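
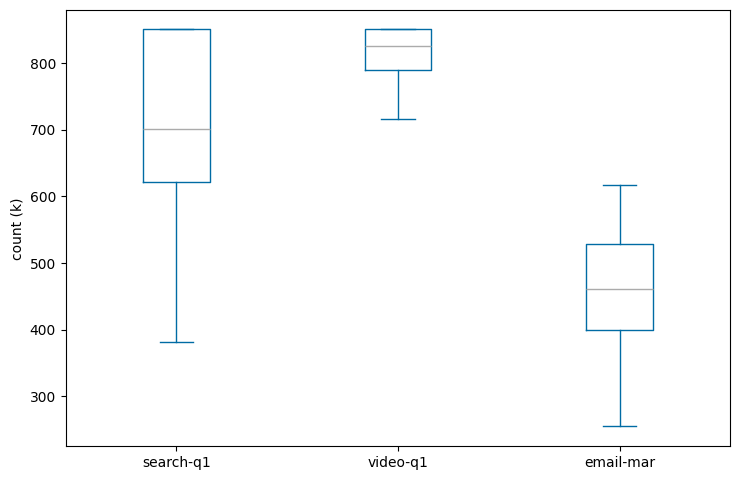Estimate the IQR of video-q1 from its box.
Q3 ≈ 850, Q1 ≈ 800; IQR ≈ 50.

≈ 50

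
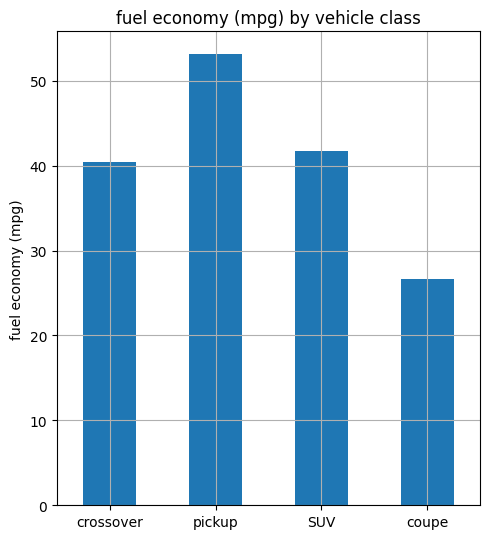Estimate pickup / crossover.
pickup ≈ 55, crossover ≈ 40; 55/40 ≈ 1.38.

≈ 1.38×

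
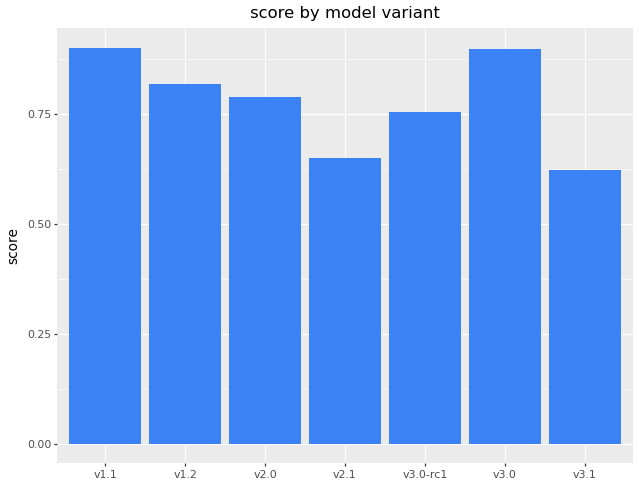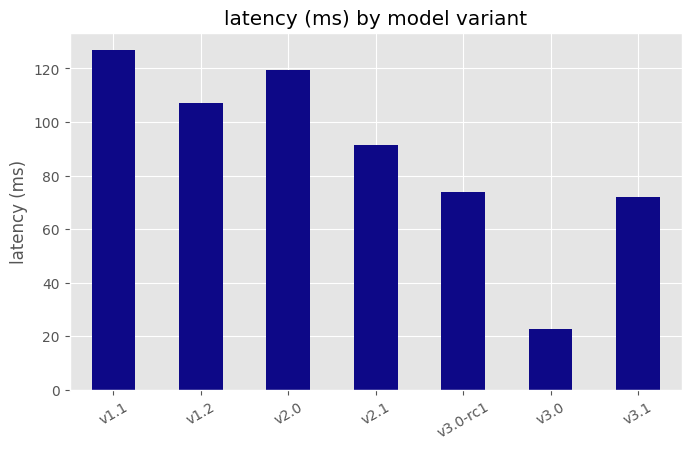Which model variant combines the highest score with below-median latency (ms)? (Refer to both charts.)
v3.0

Chart 2 median latency (ms) ≈ 100; below-median model variants: v3.0-rc1, v3.0, v3.1. Among those, v3.0 has the highest score (≈ 0.9).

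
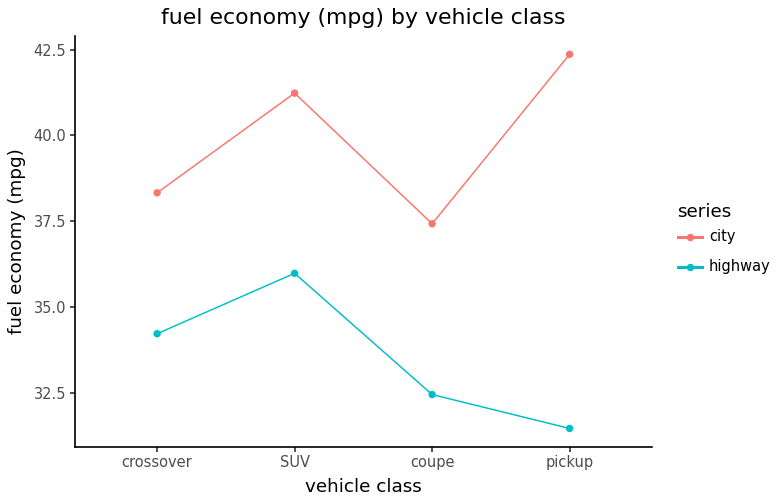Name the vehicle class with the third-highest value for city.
Top 4 for city: pickup ≈ 42, SUV ≈ 41, crossover ≈ 38, coupe ≈ 37.

crossover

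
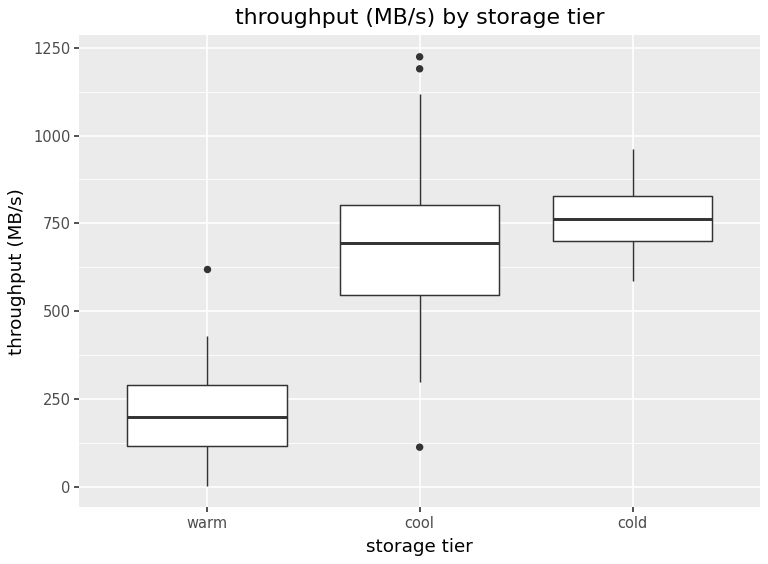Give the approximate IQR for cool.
Q3 ≈ 800, Q1 ≈ 550; IQR ≈ 250.

≈ 250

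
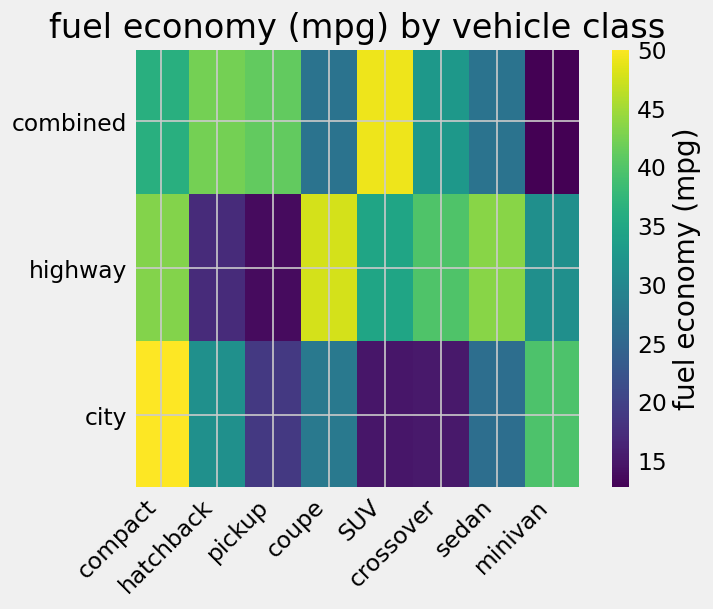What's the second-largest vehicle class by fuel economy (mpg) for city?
Top 3 for city: compact ≈ 50, minivan ≈ 40, hatchback ≈ 30.

minivan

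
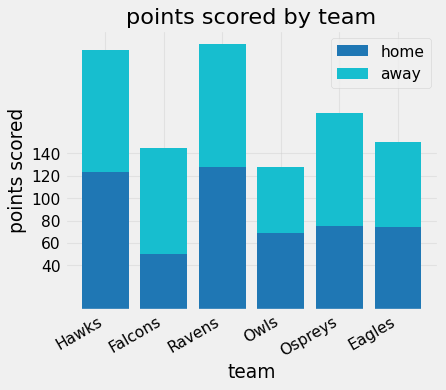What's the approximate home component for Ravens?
home top ≈ 120, bottom ≈ 0; segment ≈ 120.

≈ 120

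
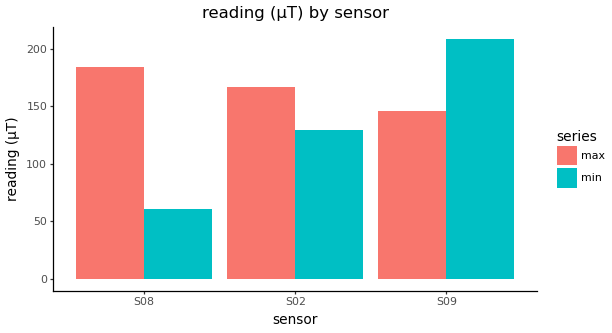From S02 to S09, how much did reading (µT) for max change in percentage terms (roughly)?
≈ -12.5%

S02 ≈ 160, S09 ≈ 140; (140 − 160) / 160 ≈ -12.5%.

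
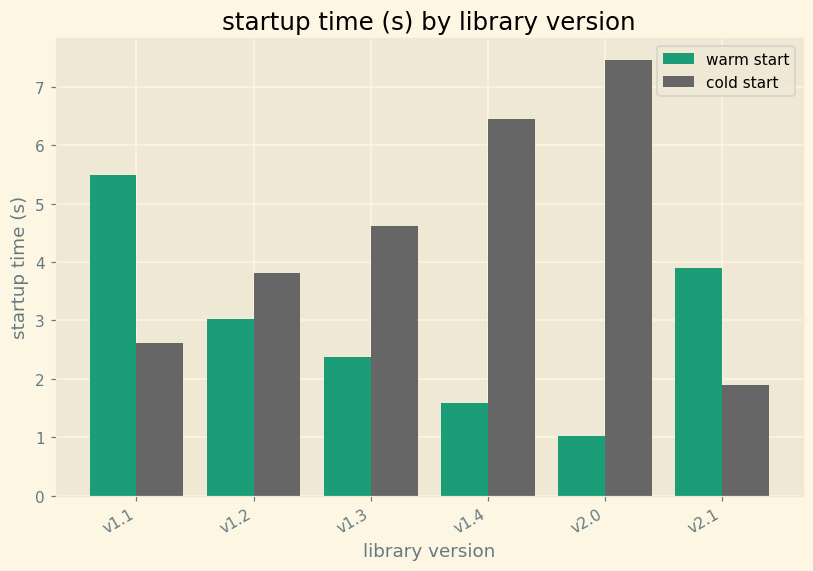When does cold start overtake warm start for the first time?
v1.2

v1.1: cold start ≈ 3 vs warm start ≈ 5 (not yet); v1.2: cold start ≈ 4 vs warm start ≈ 3 (first crossover).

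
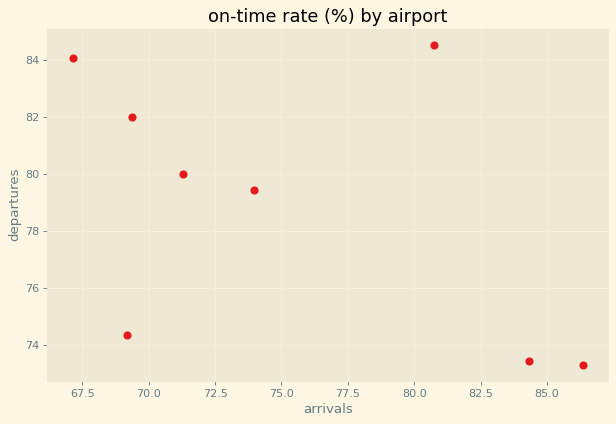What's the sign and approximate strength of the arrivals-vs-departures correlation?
Points are negatively correlated; moderate (|r| ≈ 0.5).

negative, moderate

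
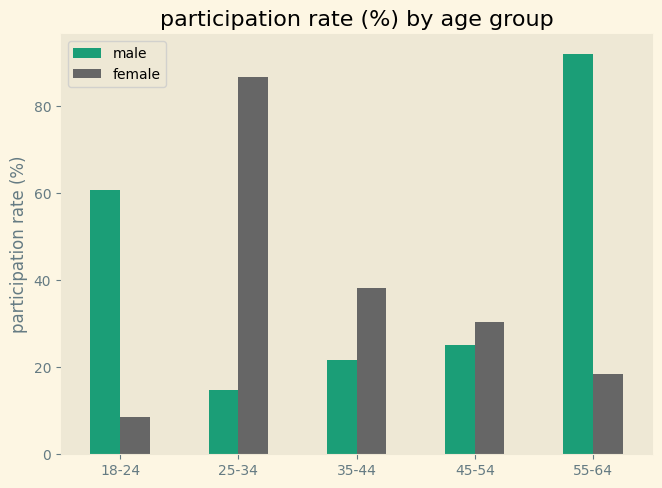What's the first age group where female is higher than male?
18-24: female ≈ 10 vs male ≈ 60 (not yet); 25-34: female ≈ 90 vs male ≈ 10 (first crossover).

25-34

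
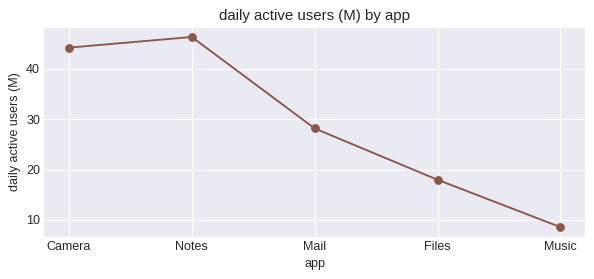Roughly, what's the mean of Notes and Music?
≈ 28

(45 + 10) / 2 ≈ 28.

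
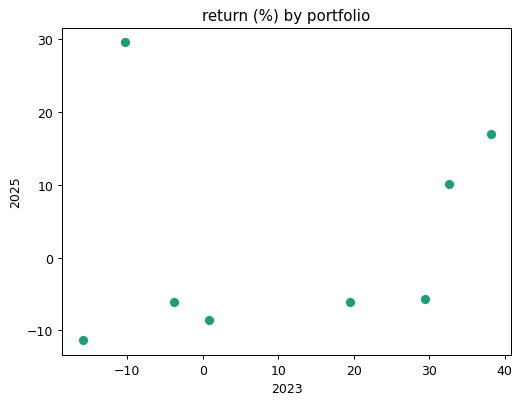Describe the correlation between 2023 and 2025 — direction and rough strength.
no clear correlation

Points are roughly uncorrelated; weak (|r| ≈ 0.2).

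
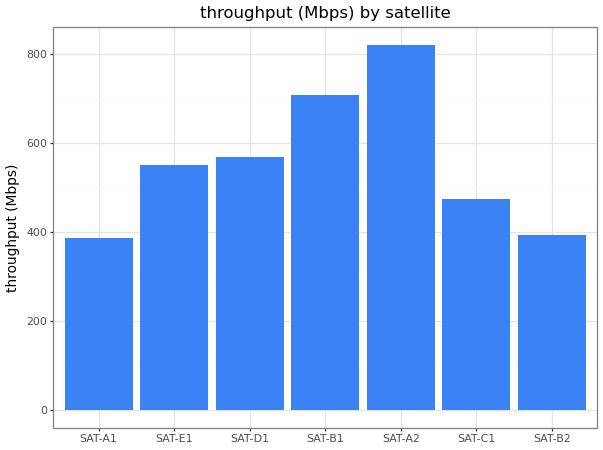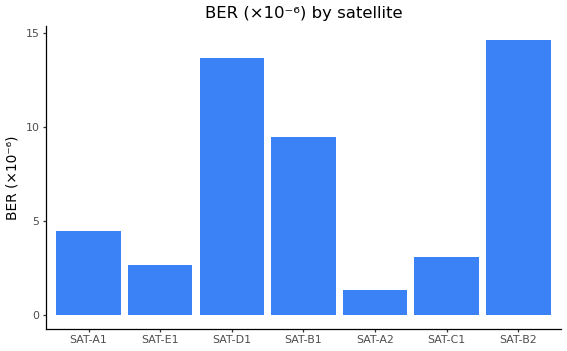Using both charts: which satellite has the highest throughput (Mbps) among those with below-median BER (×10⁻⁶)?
Chart 2 median BER (×10⁻⁶) ≈ 4; below-median satellites: SAT-E1, SAT-A2, SAT-C1. Among those, SAT-A2 has the highest throughput (Mbps) (≈ 800).

SAT-A2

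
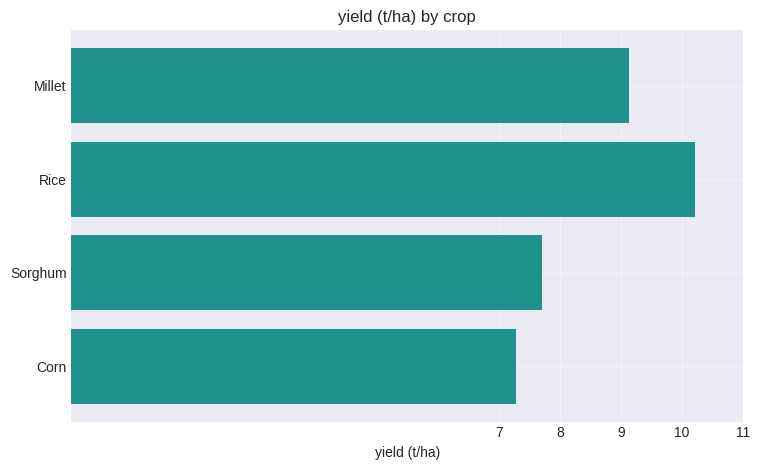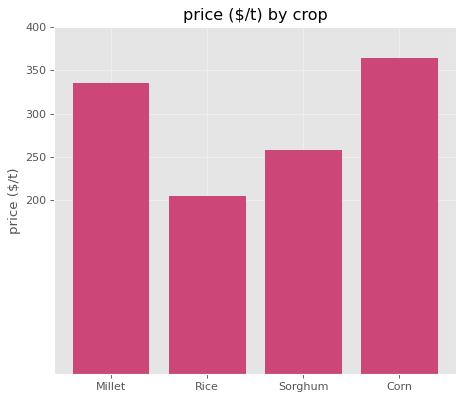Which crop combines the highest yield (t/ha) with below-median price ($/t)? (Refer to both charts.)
Rice

Chart 2 median price ($/t) ≈ 300; below-median crops: Rice, Sorghum. Among those, Rice has the highest yield (t/ha) (≈ 10).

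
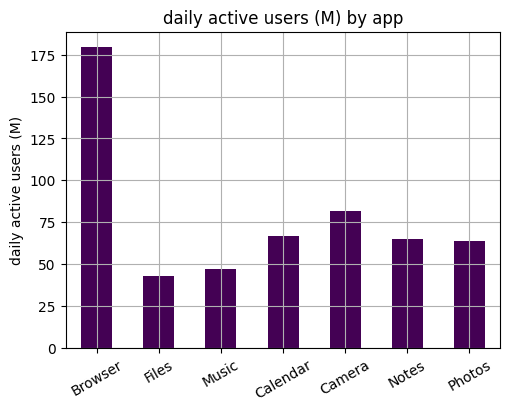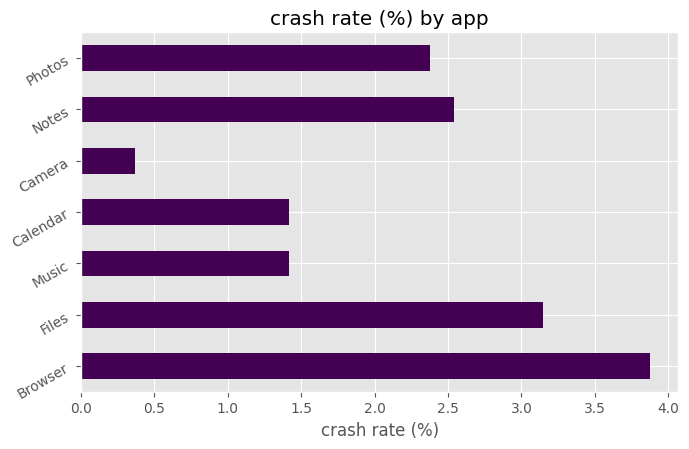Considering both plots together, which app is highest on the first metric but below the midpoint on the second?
Camera

Chart 2 median crash rate (%) ≈ 2.5; below-median apps: Music, Calendar, Camera. Among those, Camera has the highest daily active users (M) (≈ 80).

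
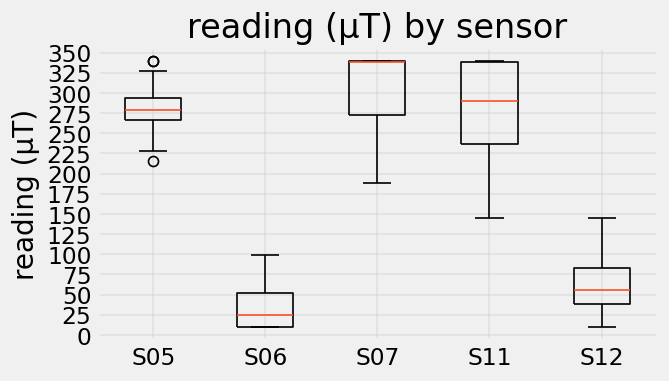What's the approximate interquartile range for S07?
≈ 75

Q3 ≈ 350, Q1 ≈ 275; IQR ≈ 75.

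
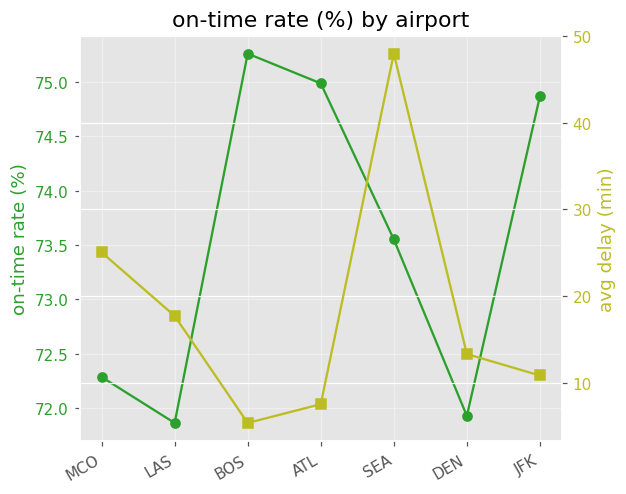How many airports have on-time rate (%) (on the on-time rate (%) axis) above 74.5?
Above 74.5: BOS, ATL, JFK.

3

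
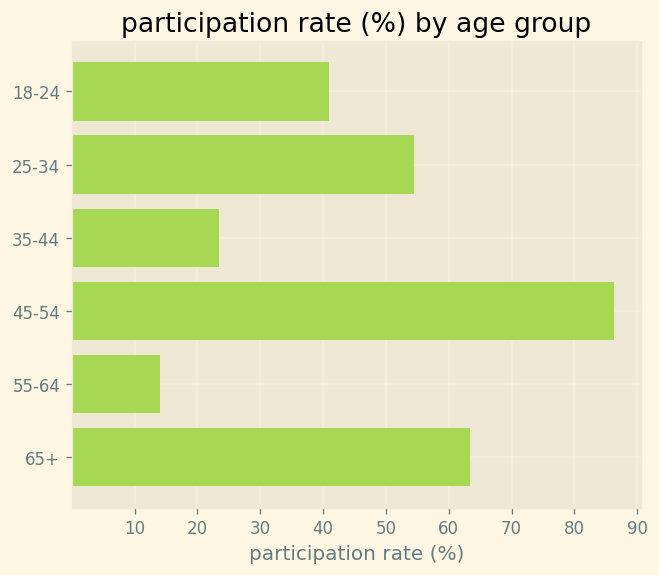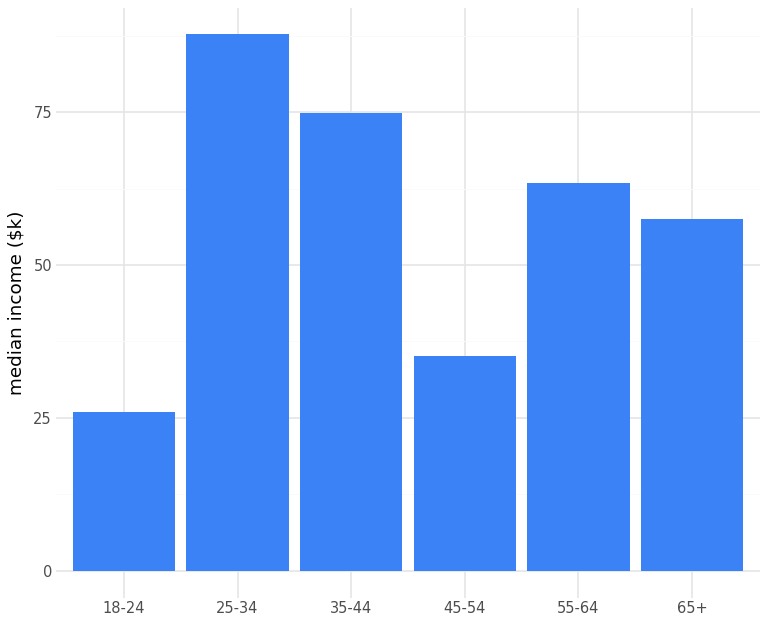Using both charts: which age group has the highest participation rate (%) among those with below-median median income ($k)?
45-54

Chart 2 median median income ($k) ≈ 60; below-median age groups: 18-24, 45-54, 65+. Among those, 45-54 has the highest participation rate (%) (≈ 90).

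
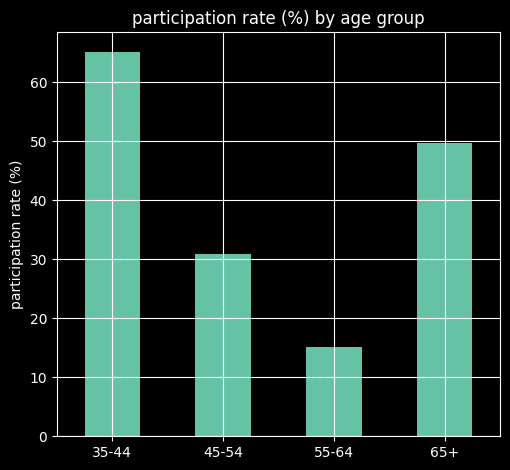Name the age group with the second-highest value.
65+

Top 3: 35-44 ≈ 70, 65+ ≈ 50, 45-54 ≈ 30.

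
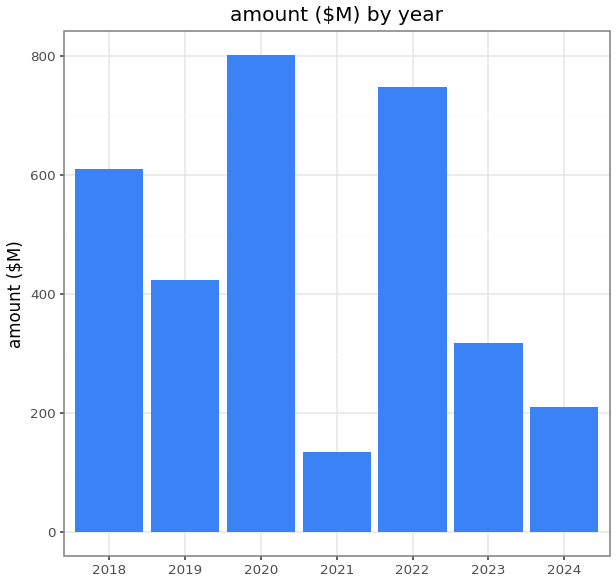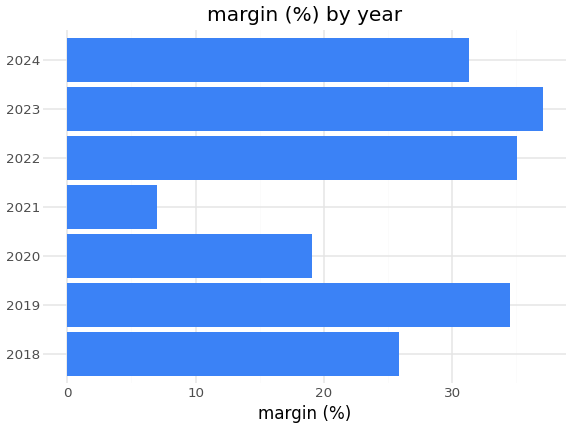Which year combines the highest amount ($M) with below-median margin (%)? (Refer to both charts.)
Chart 2 median margin (%) ≈ 30; below-median years: 2018, 2020, 2021. Among those, 2020 has the highest amount ($M) (≈ 800).

2020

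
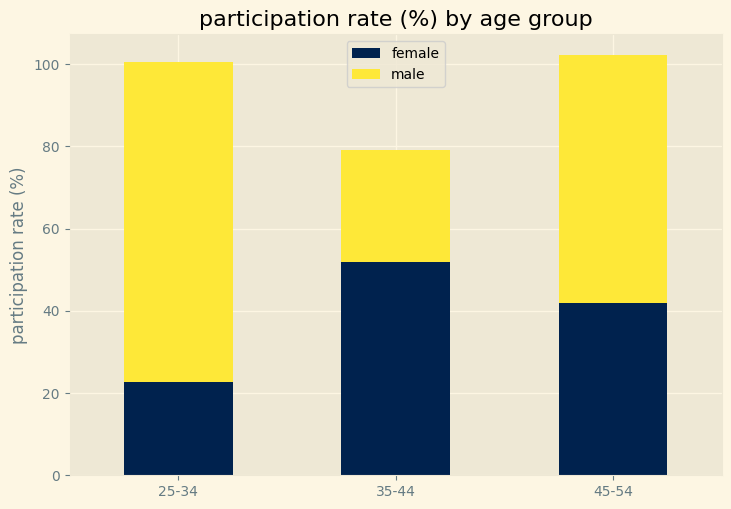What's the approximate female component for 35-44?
female top ≈ 50, bottom ≈ 0; segment ≈ 50.

≈ 50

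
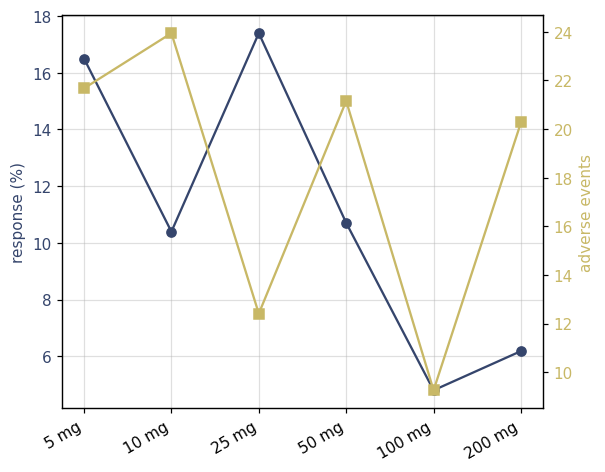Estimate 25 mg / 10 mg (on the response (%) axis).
25 mg ≈ 18, 10 mg ≈ 10; 18/10 ≈ 1.8.

≈ 1.8×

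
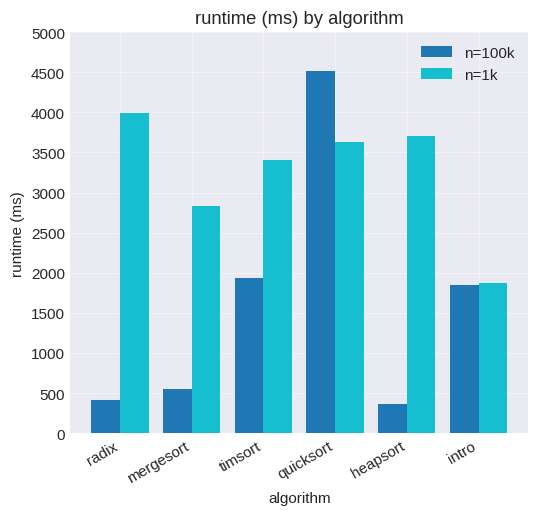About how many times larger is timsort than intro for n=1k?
timsort ≈ 3500, intro ≈ 2000; 3500/2000 ≈ 1.75.

≈ 1.75×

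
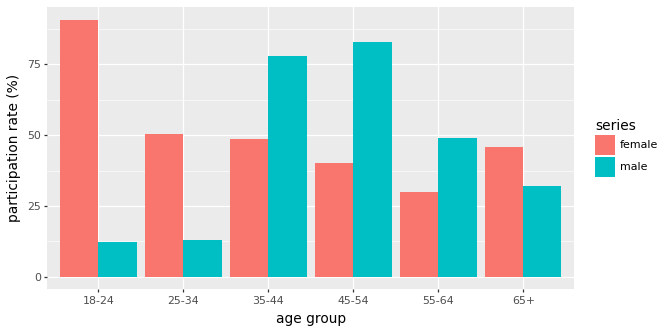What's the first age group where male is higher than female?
25-34: male ≈ 10 vs female ≈ 50 (not yet); 35-44: male ≈ 80 vs female ≈ 50 (first crossover).

35-44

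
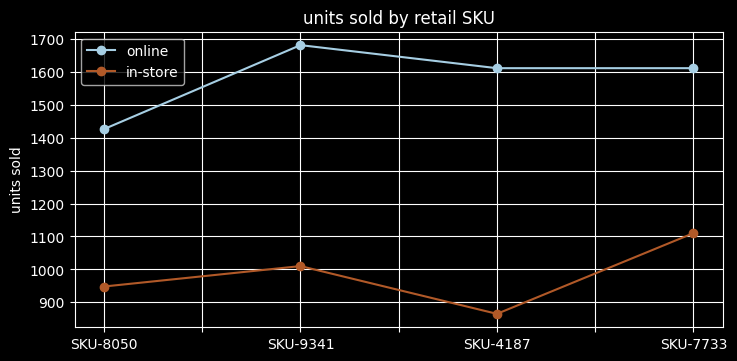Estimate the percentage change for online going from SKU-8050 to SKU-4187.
≈ +14.3%

SKU-8050 ≈ 1400, SKU-4187 ≈ 1600; (1600 − 1400) / 1400 ≈ +14.3%.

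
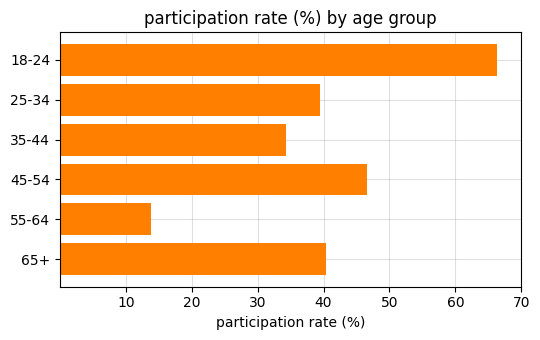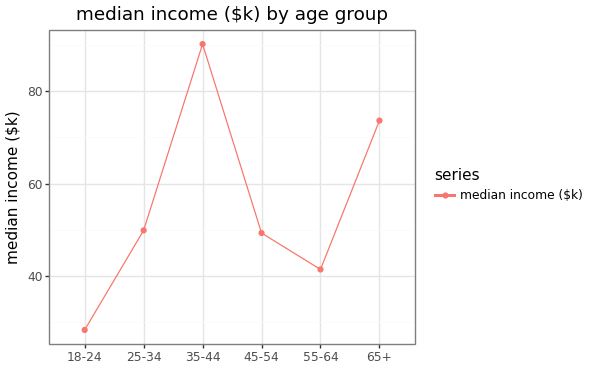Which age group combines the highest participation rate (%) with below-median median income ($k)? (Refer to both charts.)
18-24

Chart 2 median median income ($k) ≈ 50; below-median age groups: 18-24, 45-54, 55-64. Among those, 18-24 has the highest participation rate (%) (≈ 70).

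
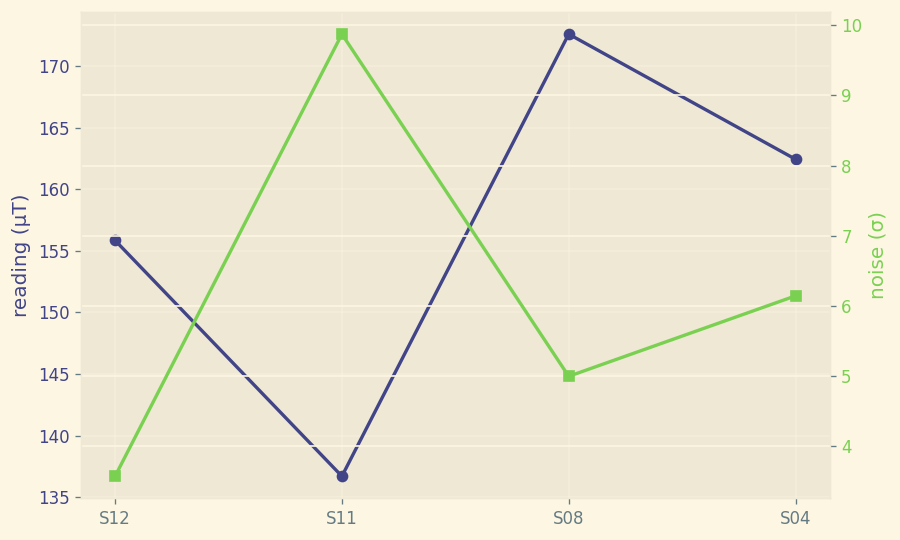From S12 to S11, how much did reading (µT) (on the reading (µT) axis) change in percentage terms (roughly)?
S12 ≈ 155, S11 ≈ 135; (135 − 155) / 155 ≈ -12.9%.

≈ -12.9%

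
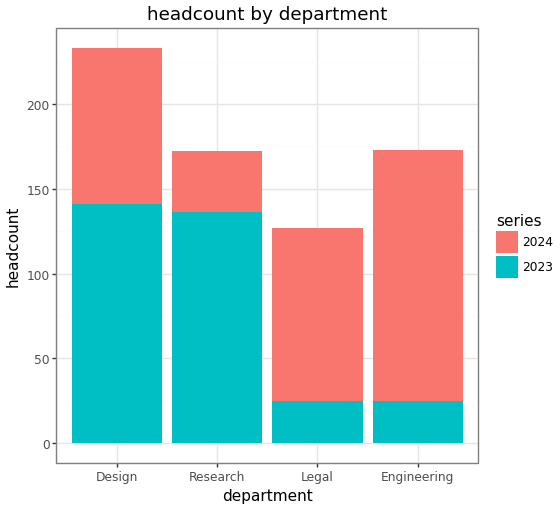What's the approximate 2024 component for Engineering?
2024 top ≈ 180, bottom ≈ 20; segment ≈ 160.

≈ 160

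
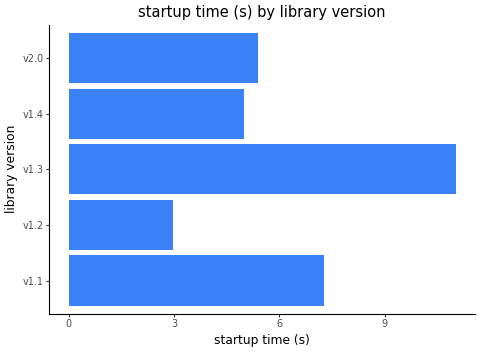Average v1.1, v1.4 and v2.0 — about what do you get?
(7 + 5 + 5) / 3 ≈ 6.

≈ 6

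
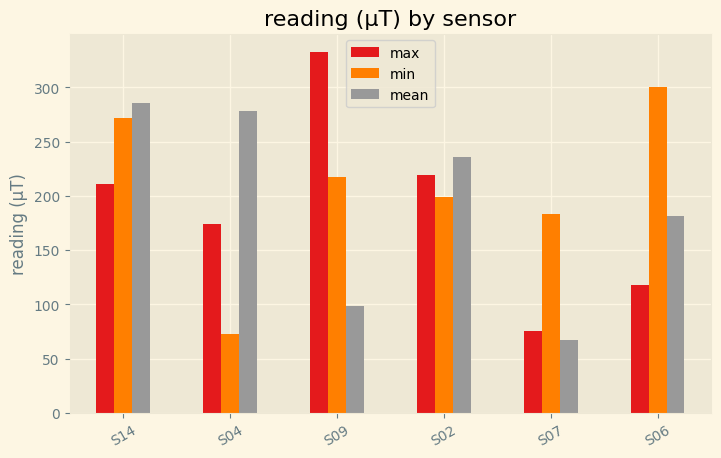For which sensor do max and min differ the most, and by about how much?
S06, ≈ 200 µT

S06: max ≈ 100, min ≈ 300 → gap ≈ 200. Next-largest (S09) is only ≈ 150.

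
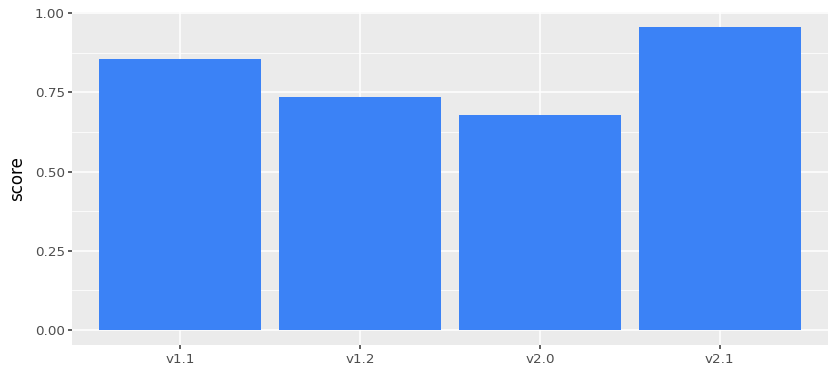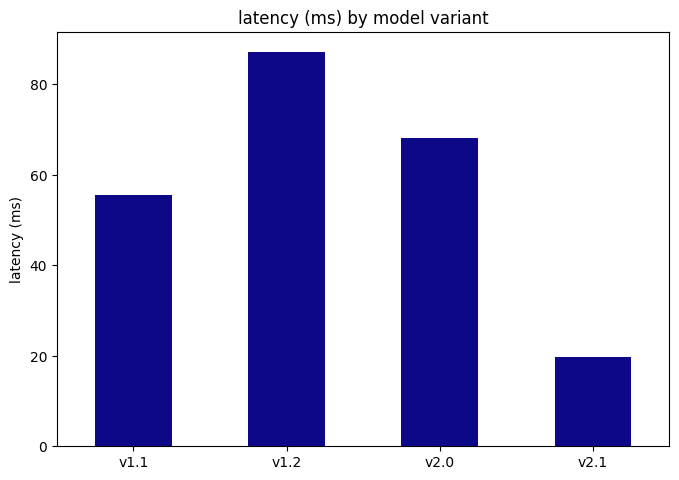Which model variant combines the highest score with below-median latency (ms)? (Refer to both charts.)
v2.1

Chart 2 median latency (ms) ≈ 60; below-median model variants: v1.1, v2.1. Among those, v2.1 has the highest score (≈ 1).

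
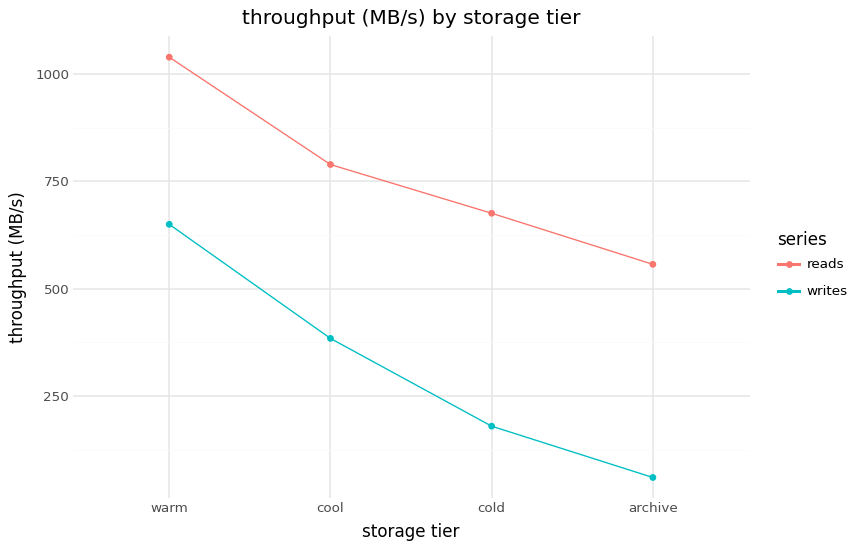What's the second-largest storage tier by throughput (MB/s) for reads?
Top 3 for reads: warm ≈ 1000, cool ≈ 800, cold ≈ 700.

cool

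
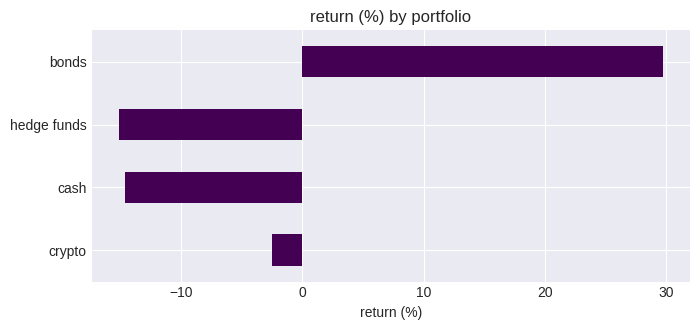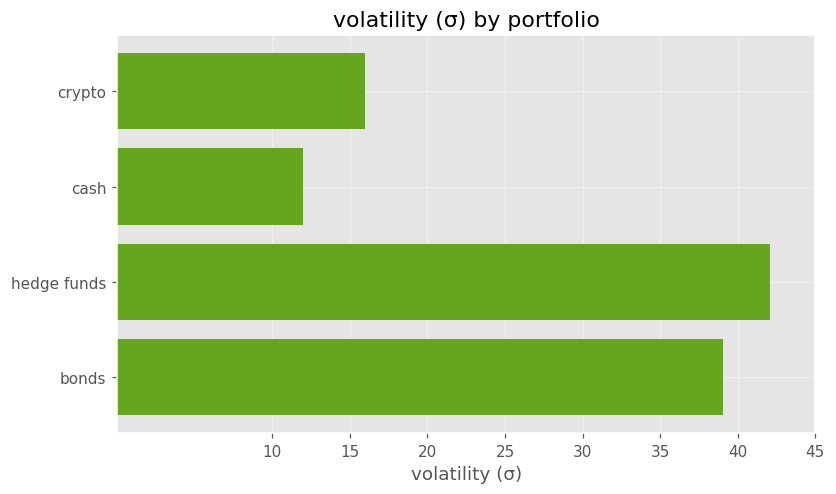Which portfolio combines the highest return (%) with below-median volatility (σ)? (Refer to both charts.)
crypto

Chart 2 median volatility (σ) ≈ 30; below-median portfolios: crypto, cash. Among those, crypto has the highest return (%) (≈ 0).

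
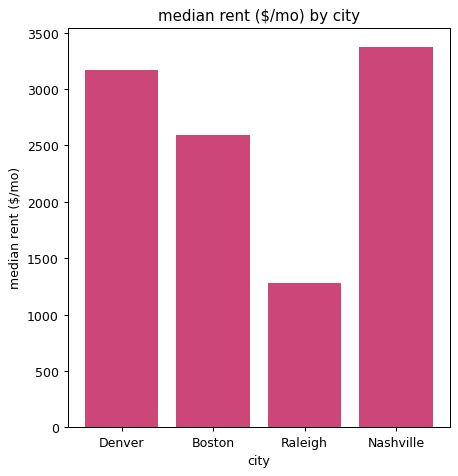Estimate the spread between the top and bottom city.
Max Nashville ≈ 3500, min Raleigh ≈ 1500; range ≈ 2000.

≈ 2000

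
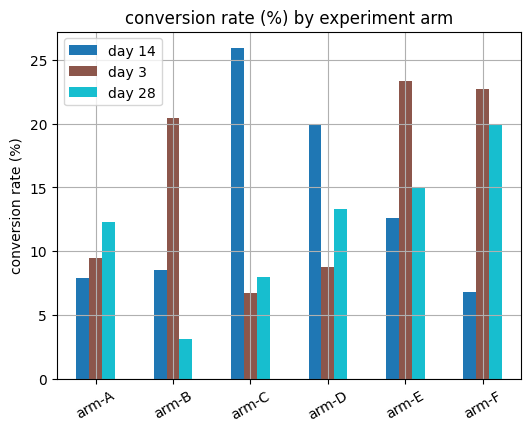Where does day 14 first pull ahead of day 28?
arm-B

arm-A: day 14 ≈ 10 vs day 28 ≈ 10 (not yet); arm-B: day 14 ≈ 10 vs day 28 ≈ 5 (first crossover).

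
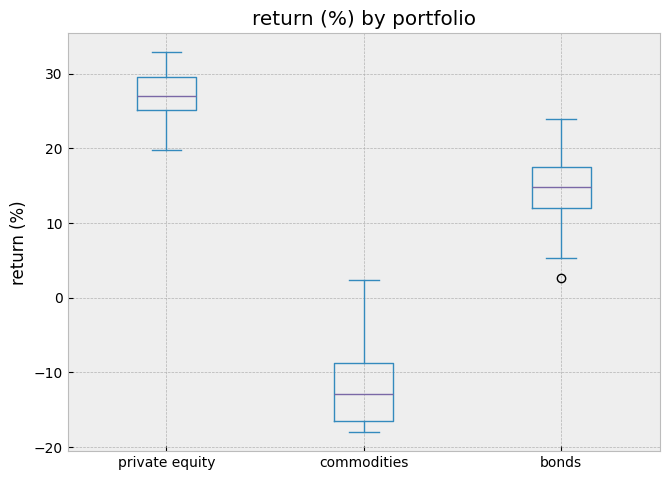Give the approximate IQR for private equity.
Q3 ≈ 30, Q1 ≈ 25; IQR ≈ 5.

≈ 5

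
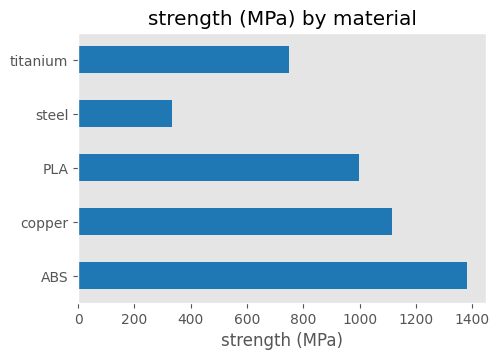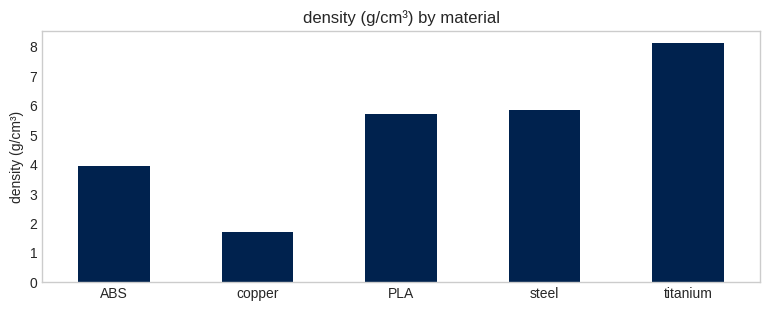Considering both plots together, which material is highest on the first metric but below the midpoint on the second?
Chart 2 median density (g/cm³) ≈ 6; below-median materials: ABS, copper. Among those, ABS has the highest strength (MPa) (≈ 1400).

ABS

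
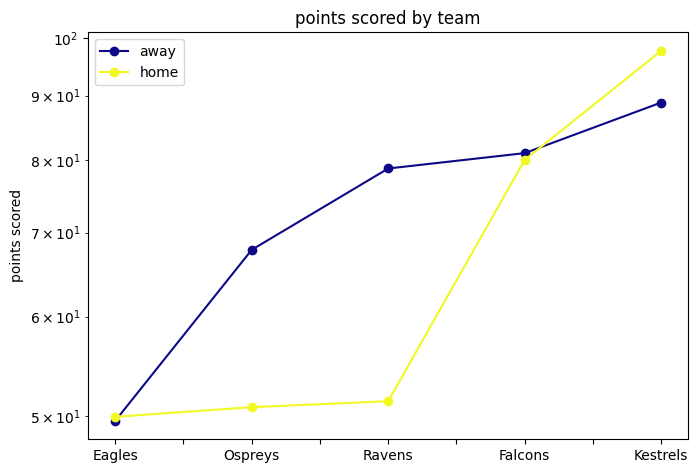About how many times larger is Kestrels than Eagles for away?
Kestrels ≈ 90, Eagles ≈ 50; 90/50 ≈ 1.8.

≈ 1.8×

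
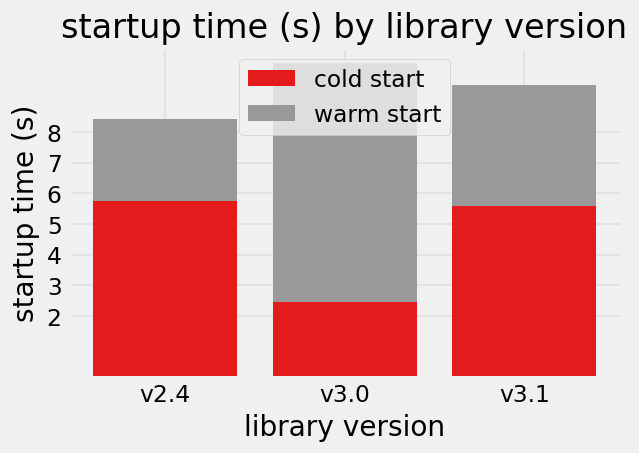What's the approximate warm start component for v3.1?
warm start top ≈ 10, bottom ≈ 6; segment ≈ 4.

≈ 4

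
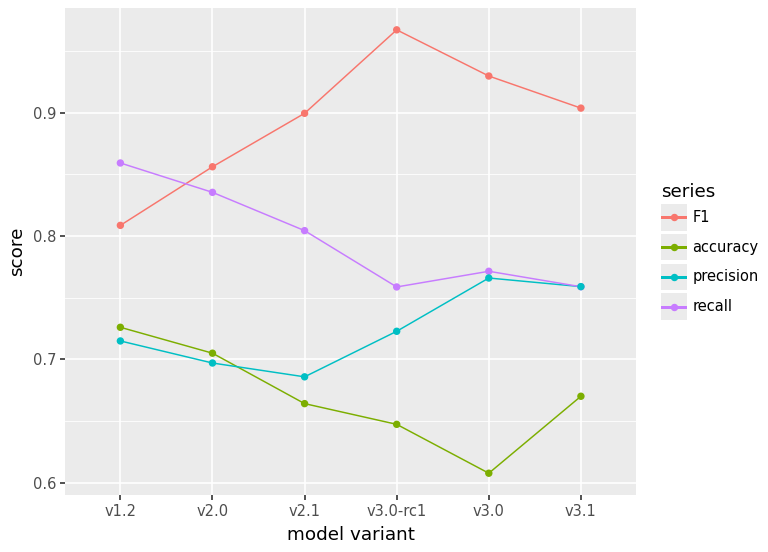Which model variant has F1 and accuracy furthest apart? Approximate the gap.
v3.0: F1 ≈ 0.95, accuracy ≈ 0.60 → gap ≈ 0.35. Next-largest (v3.0-rc1) is only ≈ 0.30.

v3.0, ≈ 0.35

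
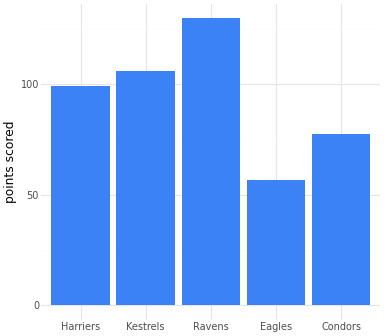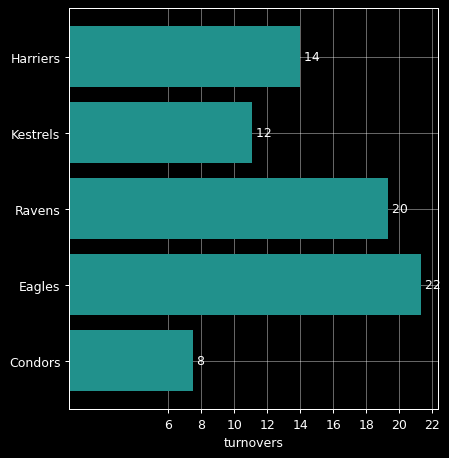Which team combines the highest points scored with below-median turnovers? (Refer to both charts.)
Chart 2 median turnovers ≈ 14; below-median teams: Kestrels, Condors. Among those, Kestrels has the highest points scored (≈ 100).

Kestrels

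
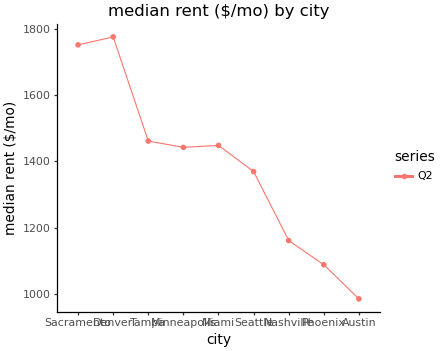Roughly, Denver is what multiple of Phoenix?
Denver ≈ 1800, Phoenix ≈ 1100; 1800/1100 ≈ 1.64.

≈ 1.64×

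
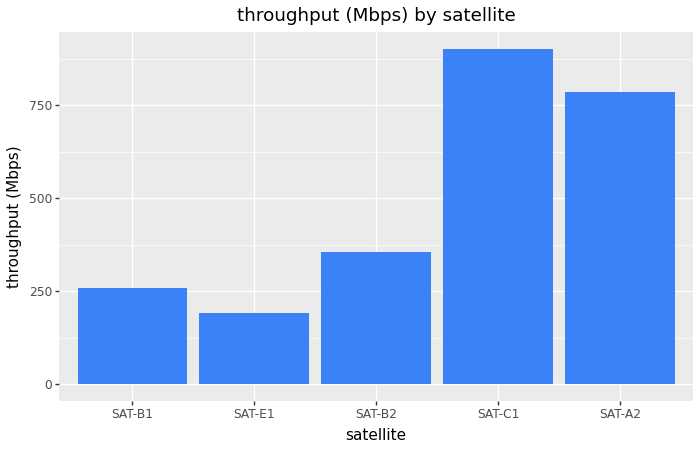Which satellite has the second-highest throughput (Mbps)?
SAT-A2

Top 3: SAT-C1 ≈ 900, SAT-A2 ≈ 800, SAT-B2 ≈ 400.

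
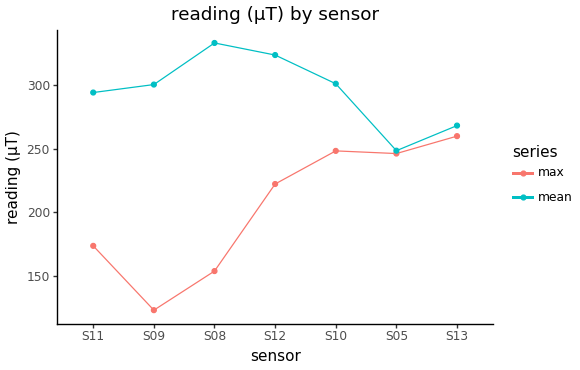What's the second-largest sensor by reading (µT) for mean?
S12

Top 3 for mean: S08 ≈ 340, S12 ≈ 320, S10 ≈ 300.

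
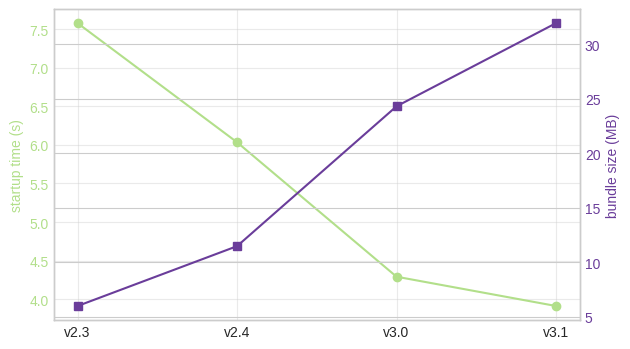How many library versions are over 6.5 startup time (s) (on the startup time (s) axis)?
1

Above 6.5: v2.3.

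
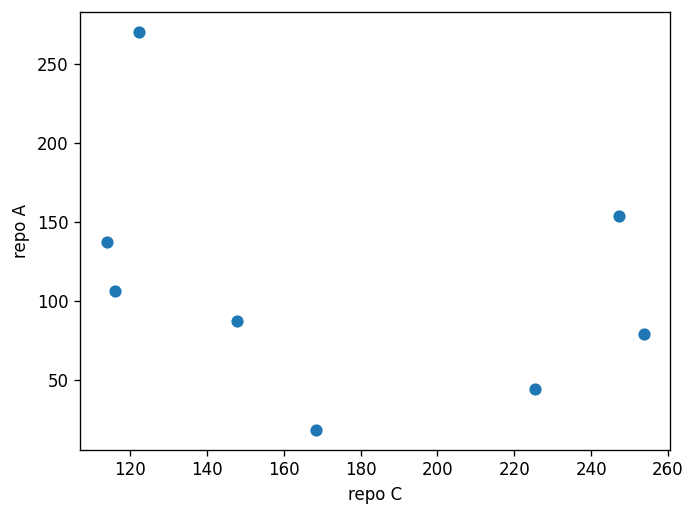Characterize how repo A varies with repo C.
Points are negatively correlated; weak (|r| ≈ 0.3).

negative, weak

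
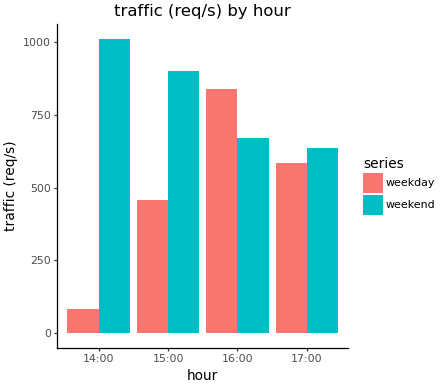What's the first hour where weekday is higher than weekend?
16:00

15:00: weekday ≈ 500 vs weekend ≈ 900 (not yet); 16:00: weekday ≈ 800 vs weekend ≈ 700 (first crossover).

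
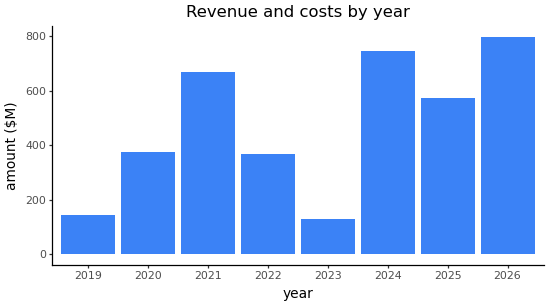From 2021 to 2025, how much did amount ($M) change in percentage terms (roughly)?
2021 ≈ 700, 2025 ≈ 600; (600 − 700) / 700 ≈ -14.3%.

≈ -14.3%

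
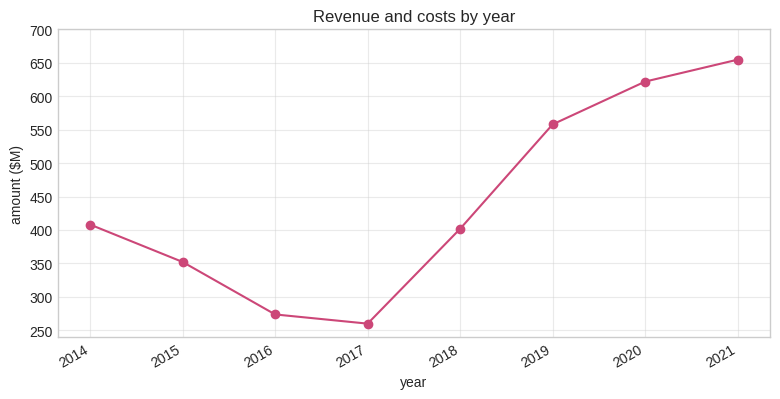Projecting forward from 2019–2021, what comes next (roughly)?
≈ 700

Last three: 550, 600, 650 → slope ≈ 50/step → next ≈ 700.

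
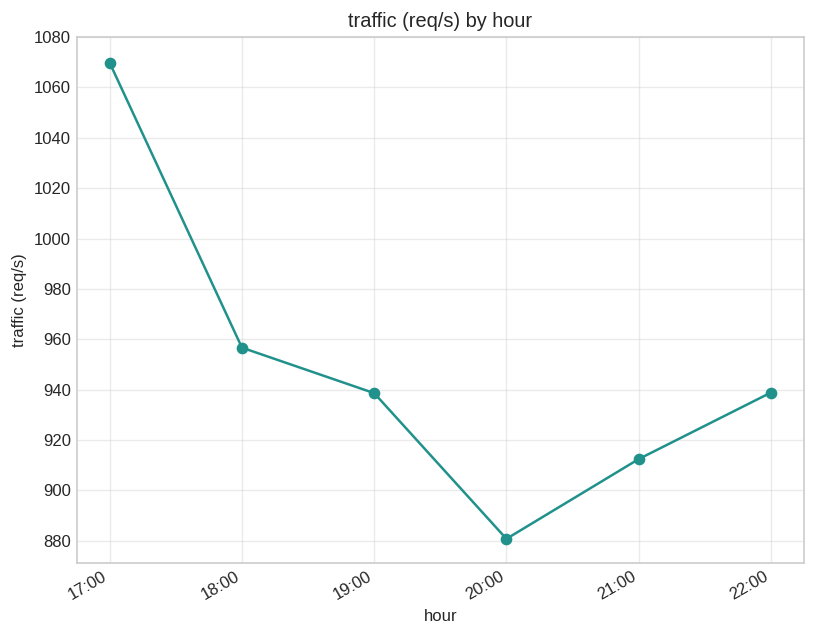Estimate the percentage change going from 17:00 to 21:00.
≈ -13.2%

17:00 ≈ 1060, 21:00 ≈ 920; (920 − 1060) / 1060 ≈ -13.2%.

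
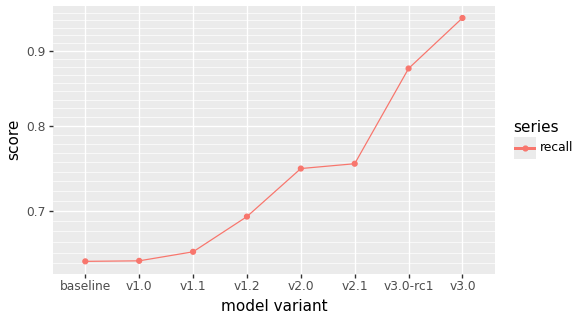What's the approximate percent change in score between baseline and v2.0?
≈ +15.4%

baseline ≈ 0.65, v2.0 ≈ 0.75; (0.75 − 0.65) / 0.65 ≈ +15.4%.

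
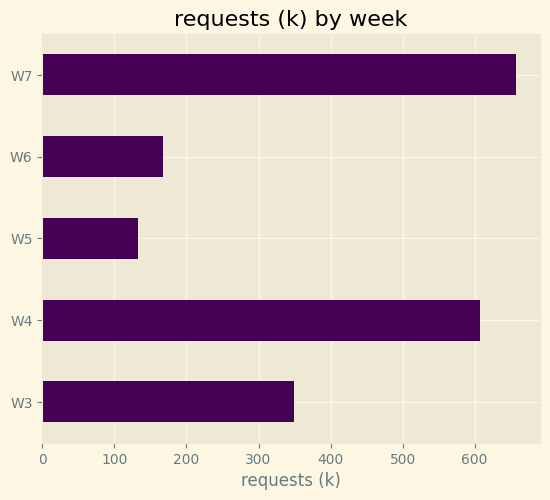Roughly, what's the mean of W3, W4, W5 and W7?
≈ 425

(300 + 600 + 100 + 700) / 4 ≈ 425.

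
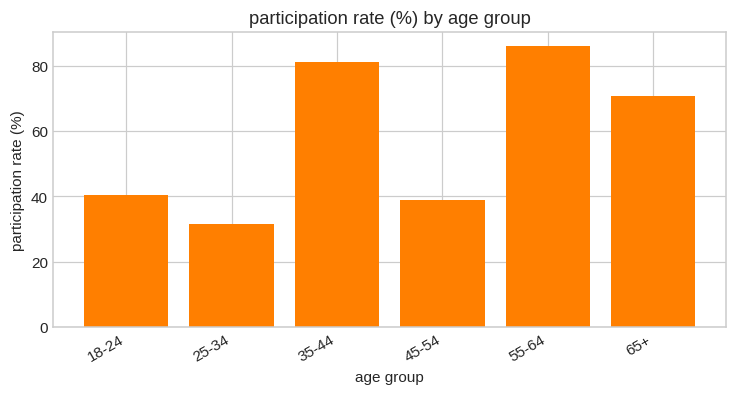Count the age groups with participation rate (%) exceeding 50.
3

Above 50: 35-44, 55-64, 65+.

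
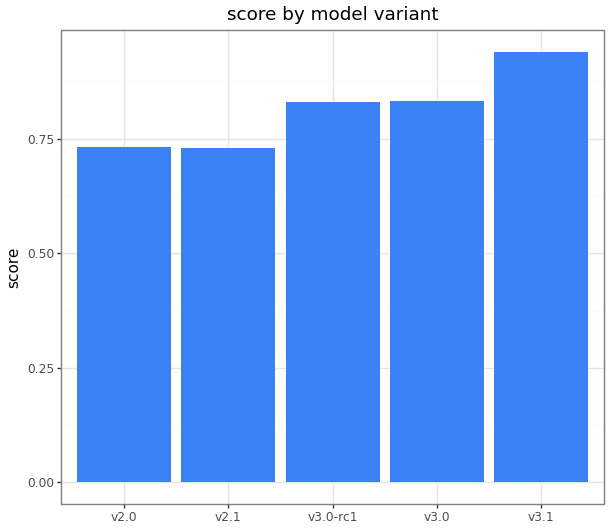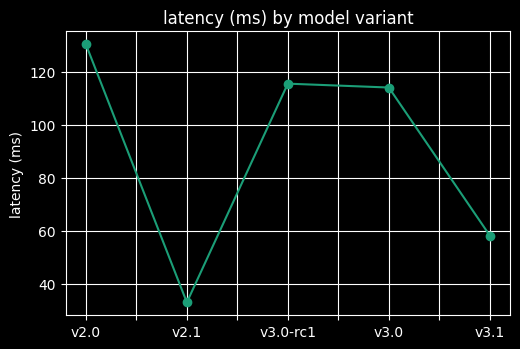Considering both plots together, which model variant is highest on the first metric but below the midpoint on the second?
v3.1

Chart 2 median latency (ms) ≈ 120; below-median model variants: v2.1, v3.1. Among those, v3.1 has the highest score (≈ 0.9).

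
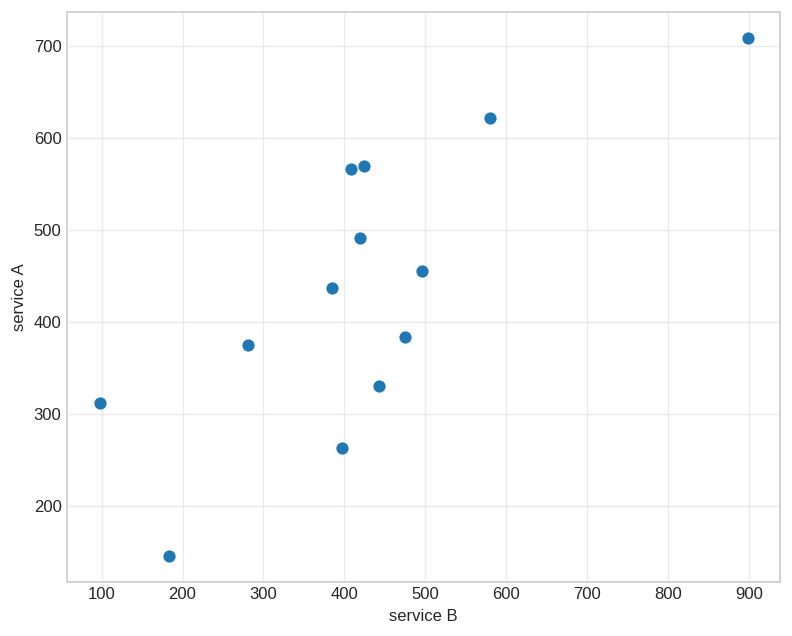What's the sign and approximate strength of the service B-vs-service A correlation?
Points are positively correlated; strong (|r| ≈ 0.8).

positive, strong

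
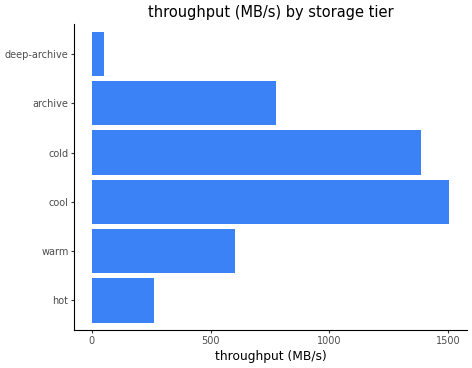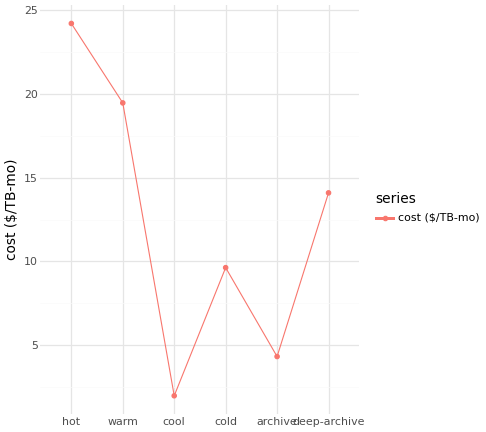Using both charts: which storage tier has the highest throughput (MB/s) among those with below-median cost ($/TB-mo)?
cool

Chart 2 median cost ($/TB-mo) ≈ 10; below-median storage tiers: cool, cold, archive. Among those, cool has the highest throughput (MB/s) (≈ 1600).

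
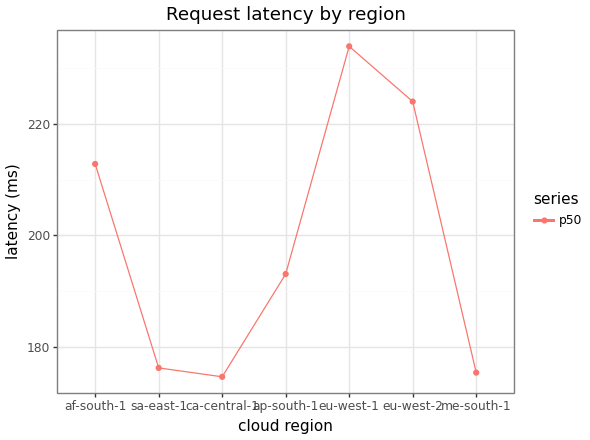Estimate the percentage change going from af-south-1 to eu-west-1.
af-south-1 ≈ 215, eu-west-1 ≈ 235; (235 − 215) / 215 ≈ +9.3%.

≈ +9.3%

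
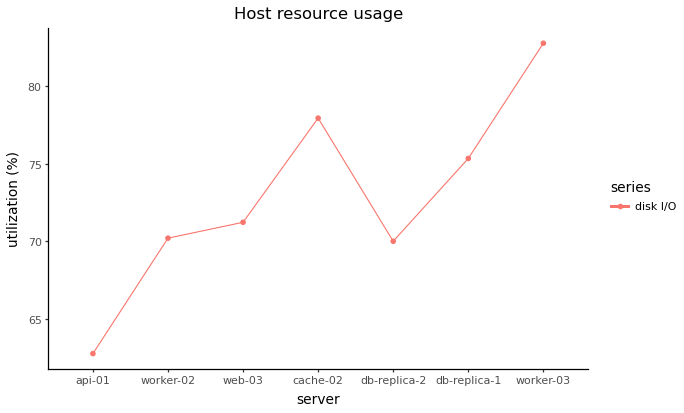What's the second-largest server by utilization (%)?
Top 3: worker-03 ≈ 82, cache-02 ≈ 78, db-replica-1 ≈ 76.

cache-02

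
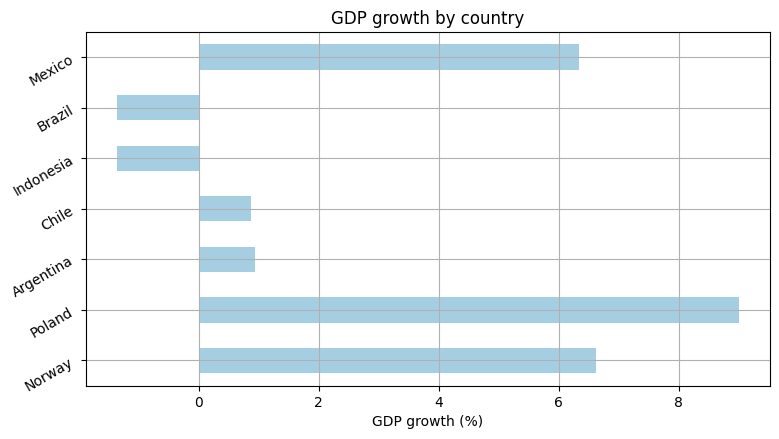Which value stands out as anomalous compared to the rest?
Poland

Poland ≈ 9; the rest sit between ≈ -1 and ≈ 7.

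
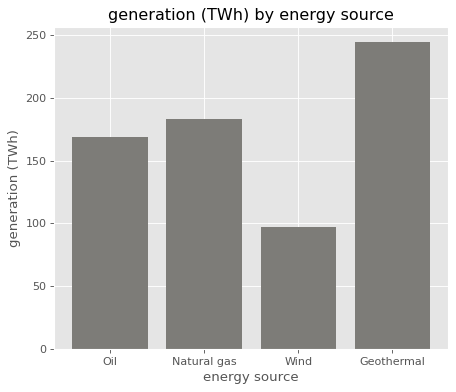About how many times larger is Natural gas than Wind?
Natural gas ≈ 175, Wind ≈ 100; 175/100 ≈ 1.75.

≈ 1.75×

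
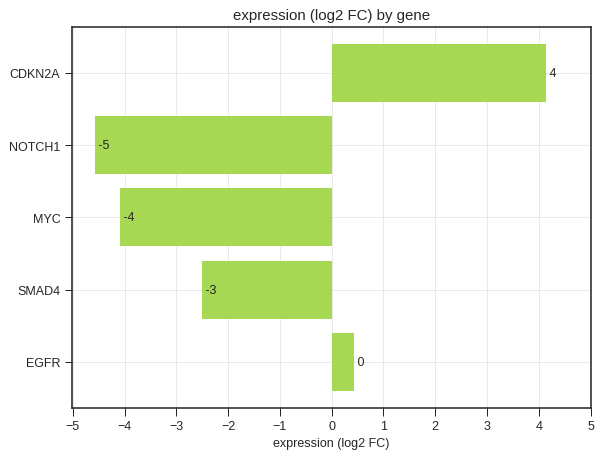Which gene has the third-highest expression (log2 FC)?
SMAD4

Top 4: CDKN2A ≈ 4, EGFR ≈ 0, SMAD4 ≈ -3, MYC ≈ -4.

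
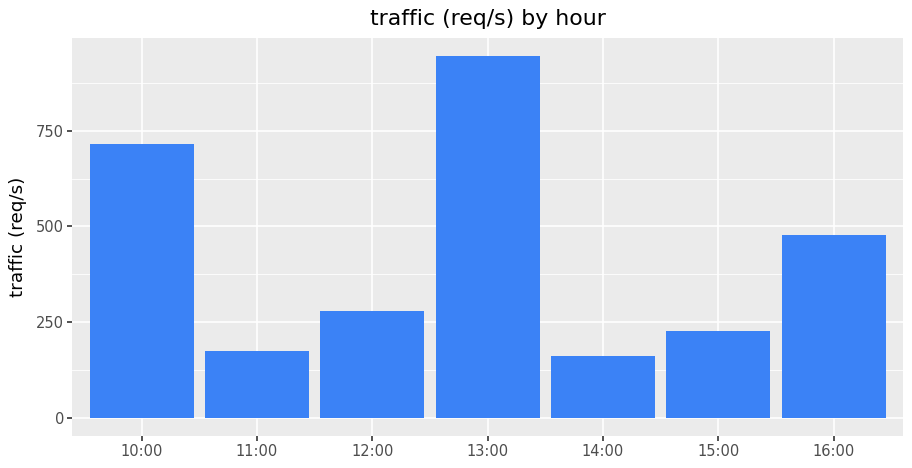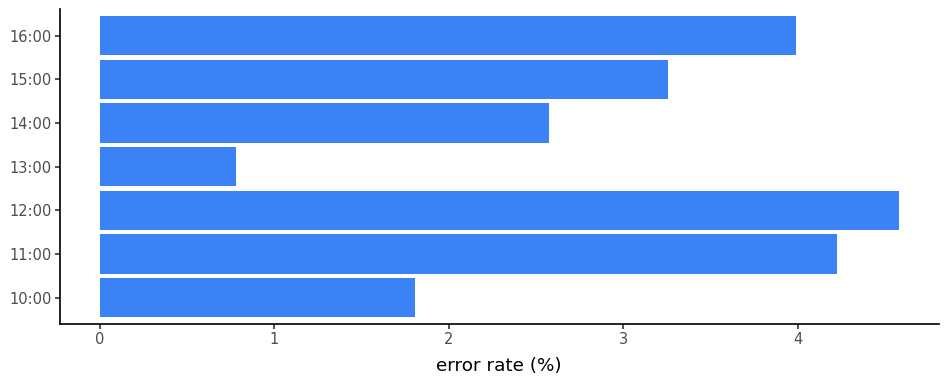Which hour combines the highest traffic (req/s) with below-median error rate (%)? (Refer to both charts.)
13:00

Chart 2 median error rate (%) ≈ 3.5; below-median hours: 10:00, 13:00, 14:00. Among those, 13:00 has the highest traffic (req/s) (≈ 900).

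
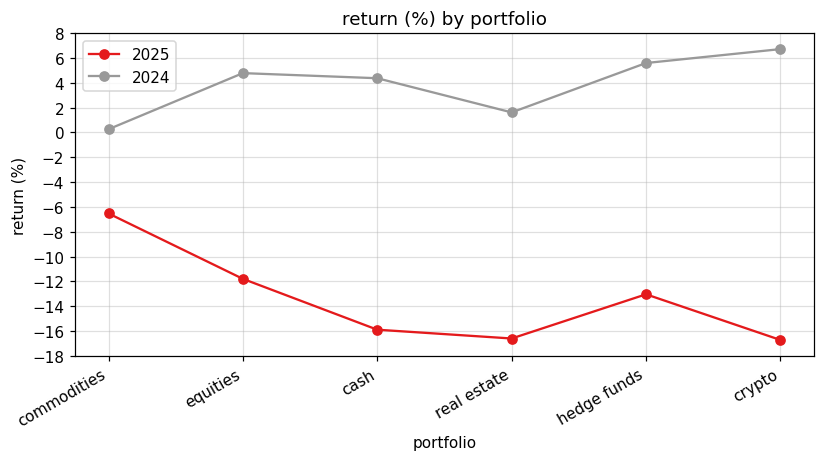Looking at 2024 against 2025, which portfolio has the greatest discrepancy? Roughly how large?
crypto: 2024 ≈ 6, 2025 ≈ -16 → gap ≈ 22. Next-largest (cash) is only ≈ 20.

crypto, ≈ 22 %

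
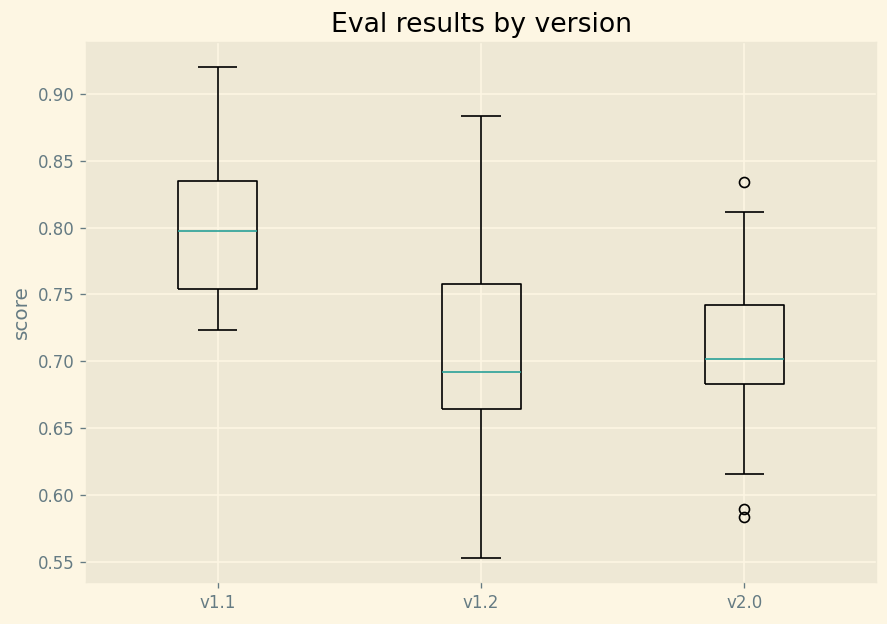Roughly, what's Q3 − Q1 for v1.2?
≈ 0.10

Q3 ≈ 0.76, Q1 ≈ 0.66; IQR ≈ 0.10.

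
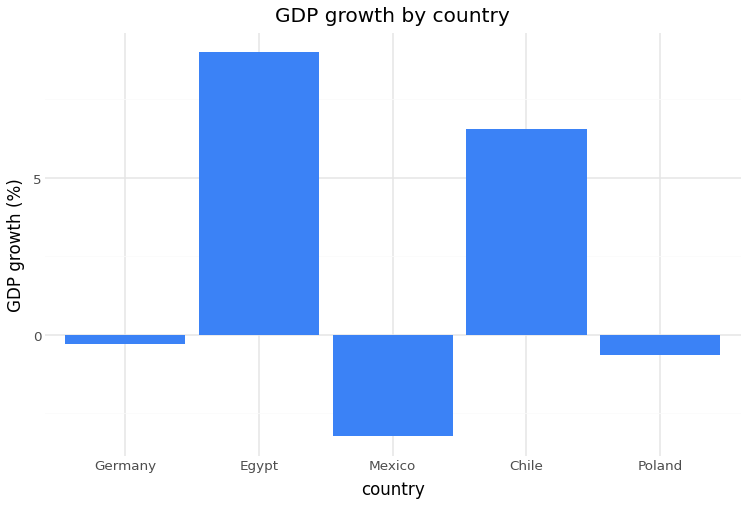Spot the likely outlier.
Egypt ≈ 8; the rest sit between ≈ -4 and ≈ 6.

Egypt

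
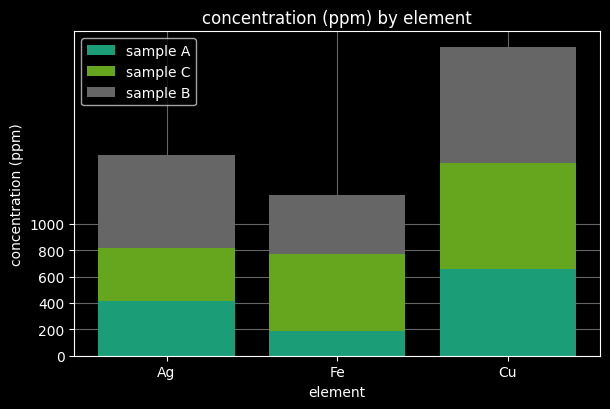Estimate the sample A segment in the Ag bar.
≈ 400

sample A top ≈ 400, bottom ≈ 0; segment ≈ 400.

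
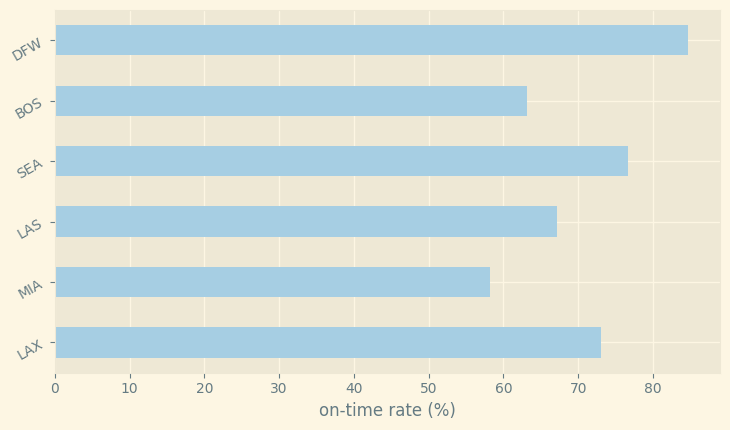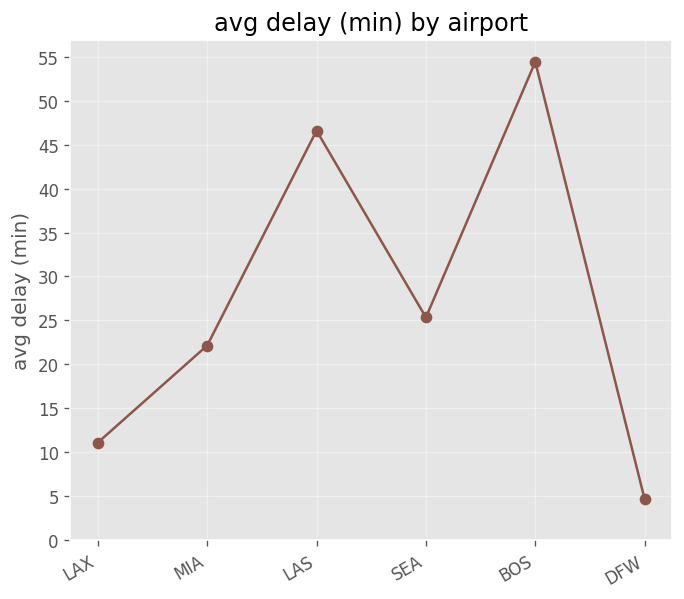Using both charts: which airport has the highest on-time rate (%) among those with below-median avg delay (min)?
Chart 2 median avg delay (min) ≈ 25; below-median airports: LAX, MIA, DFW. Among those, DFW has the highest on-time rate (%) (≈ 80).

DFW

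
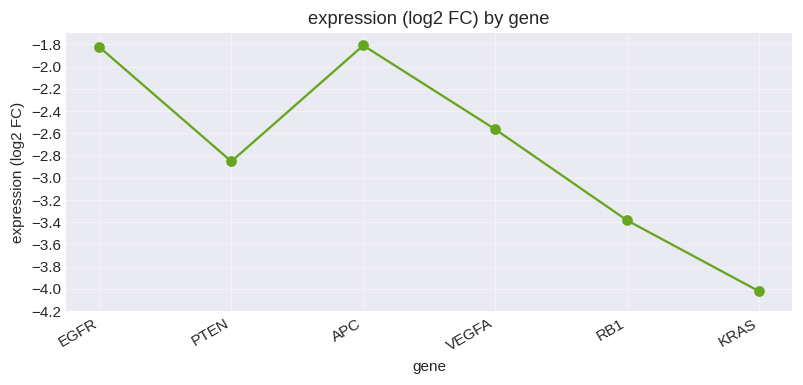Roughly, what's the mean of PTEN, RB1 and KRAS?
(-2.8 + -3.4 + -4.0) / 3 ≈ -3.4.

≈ -3.4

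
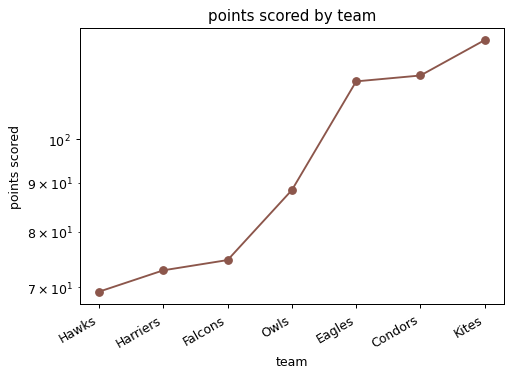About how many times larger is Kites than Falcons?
Kites ≈ 125, Falcons ≈ 75; 125/75 ≈ 1.67.

≈ 1.67×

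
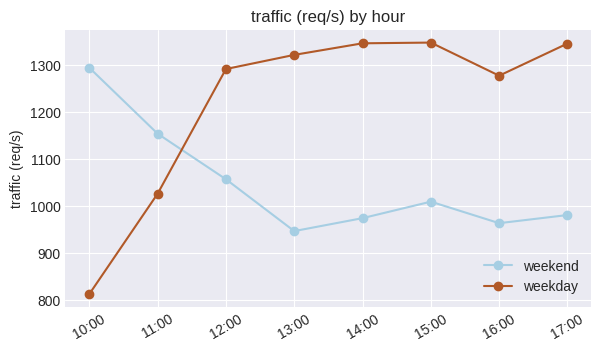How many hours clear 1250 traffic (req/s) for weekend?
Above 1250: 10:00.

1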